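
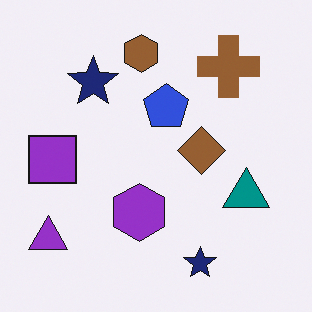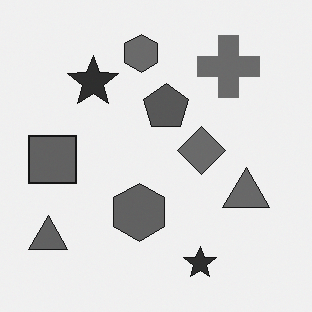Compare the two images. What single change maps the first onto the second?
Converted to grayscale.

All color is removed — every shape is now a shade of grey.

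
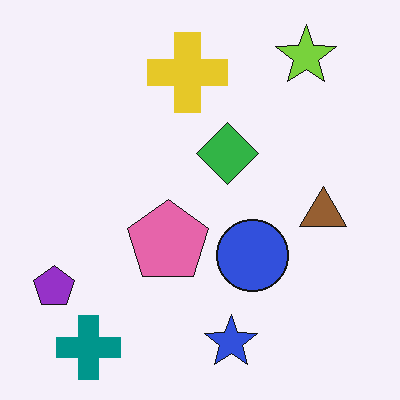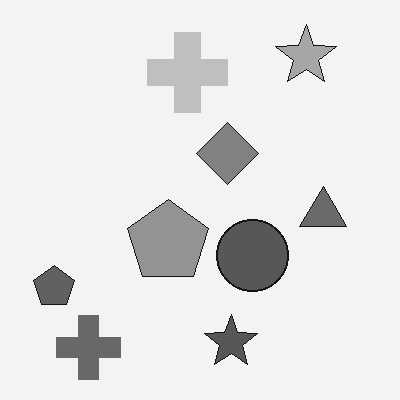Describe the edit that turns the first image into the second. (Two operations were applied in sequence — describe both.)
The second image is the first converted to grayscale, then JPEG-compressed with visible artifacts.

All color is removed — every shape is now a shade of grey. Blocky 8×8 compression artifacts appear around shape edges and the flat background shows ringing — characteristic JPEG degradation.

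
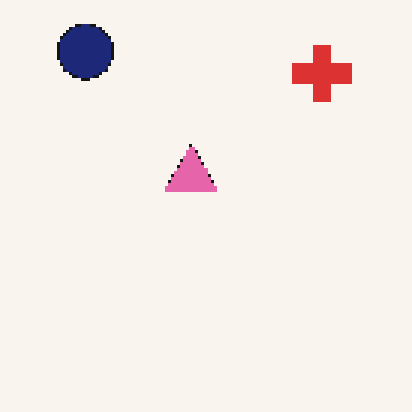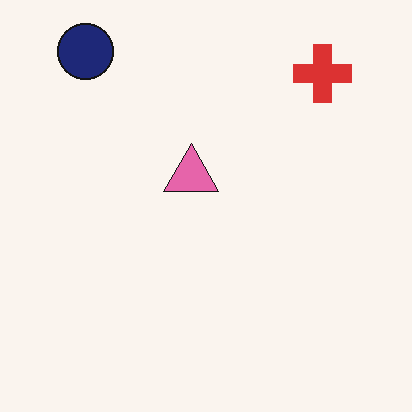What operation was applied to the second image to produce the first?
It was lightly pixelated (a mild mosaic effect).

Shapes are reduced to large square blocks; fine edges and outlines are lost — a downscale-then-upscale (mosaic) effect.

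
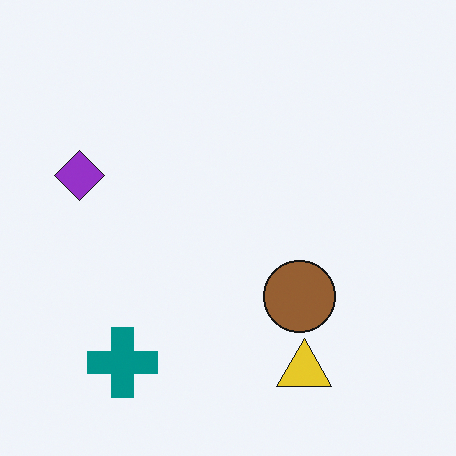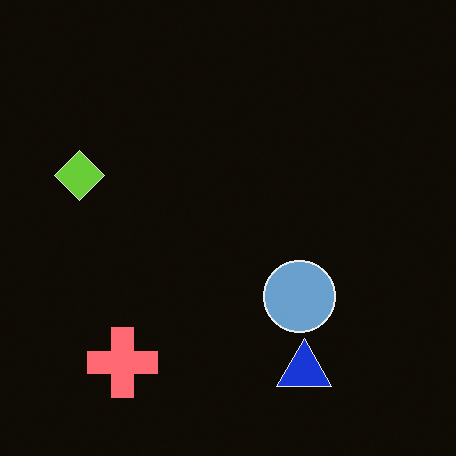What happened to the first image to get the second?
It was color-inverted (negative).

The light background has become dark and every shape's color is its complement — a photographic negative.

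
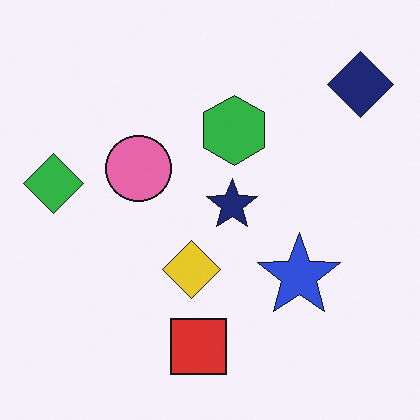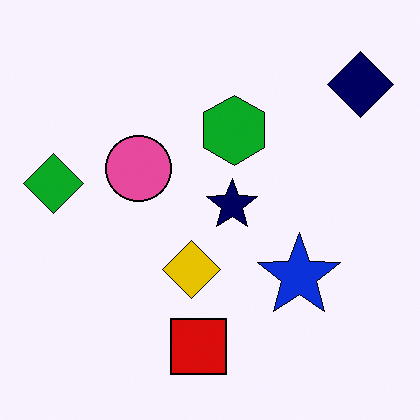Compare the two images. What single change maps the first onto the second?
Given slightly increased contrast.

Tones are pushed away from mid-grey across the whole image — a global contrast change.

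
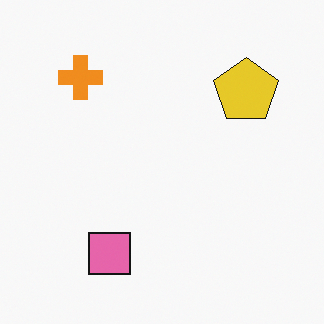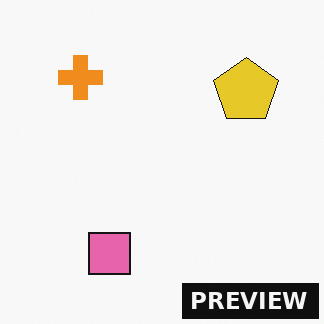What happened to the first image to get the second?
The second image is the first watermarked with the text "PREVIEW" in the lower-right corner.

A dark label reading "PREVIEW" appears in the lower-right corner.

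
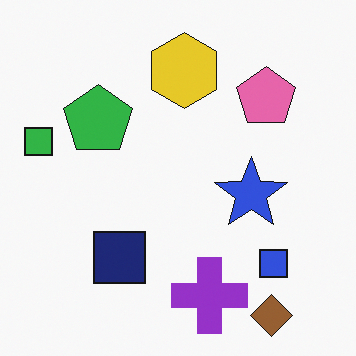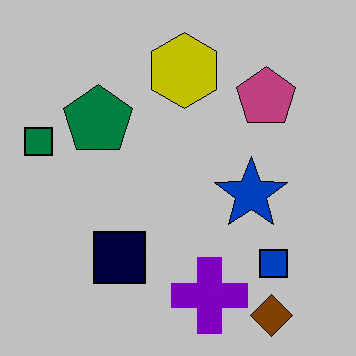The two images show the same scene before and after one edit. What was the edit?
The image was heavily posterized to just a handful of flat colors.

Each flat color has snapped to a coarser quantized level — most visibly, the near-white background has dropped to a flat grey.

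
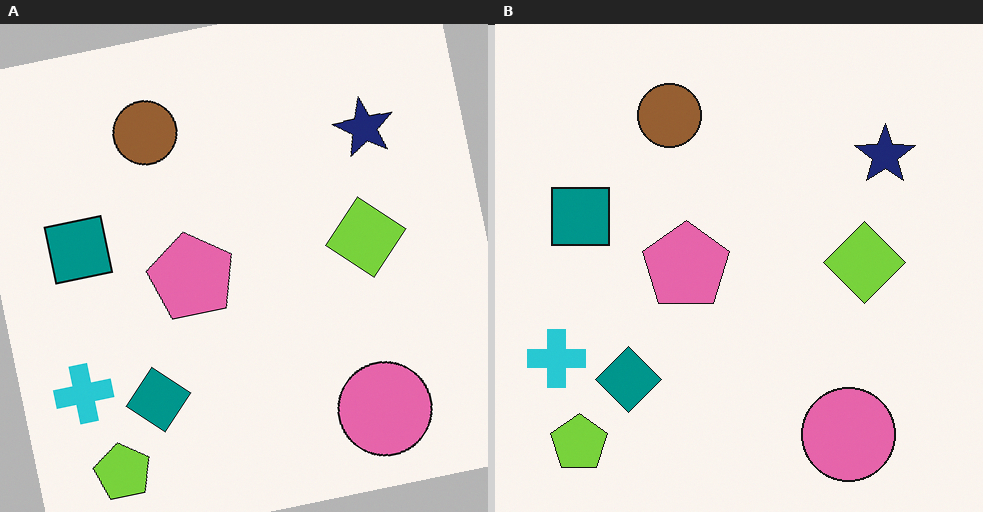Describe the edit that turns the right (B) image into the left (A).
The image was rotated counter-clockwise by a few degrees.

Every shape is tilted by the same angle and the image corners show triangular fill wedges — a whole-image rotation by a non-right angle.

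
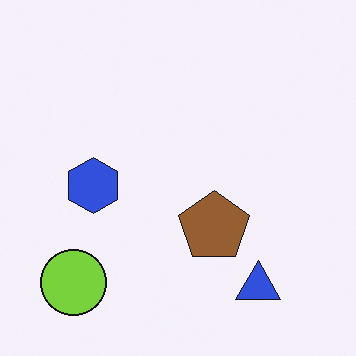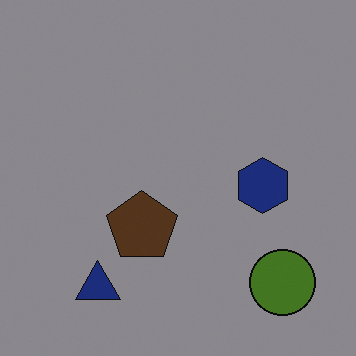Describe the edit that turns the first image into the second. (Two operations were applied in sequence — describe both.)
The image was substantially darkened, then flipped horizontally (left ↔ right).

Every pixel — background and shapes alike — is uniformly darkened. The lime circle is in the bottom-left of the first image and the bottom-right of the second — shapes on opposite sides of the vertical midline have swapped in a mirror flip.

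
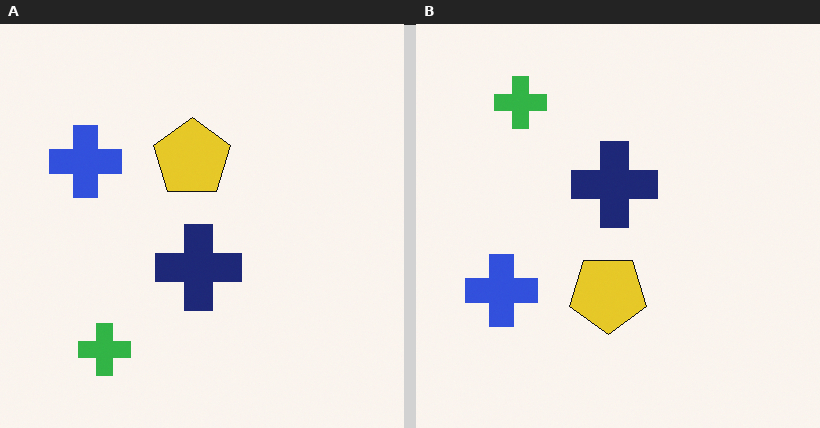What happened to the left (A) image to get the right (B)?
This is the original image flipped vertically (top ↔ bottom).

The green cross is in the bottom-left of the left (A) image and the top-left of the right (B) — shapes on opposite sides of the horizontal midline have swapped in a mirror flip.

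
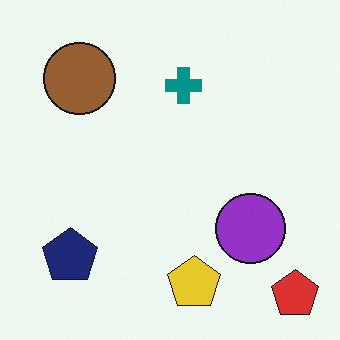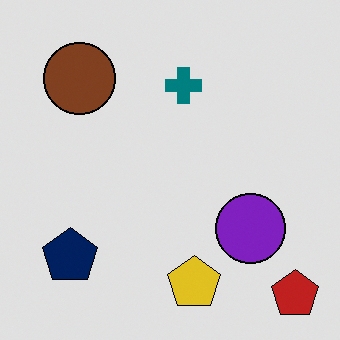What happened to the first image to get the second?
This is the original image moderately posterized.

Each flat color has snapped to a coarser quantized level — most visibly, the near-white background has dropped to a flat grey.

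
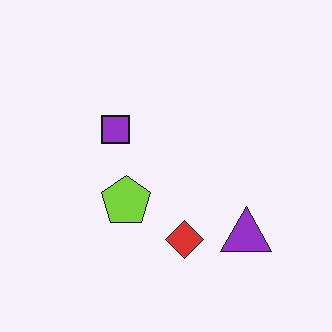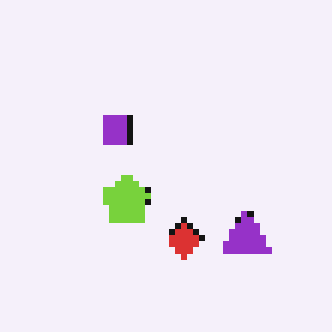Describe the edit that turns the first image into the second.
The transformation is: moderately pixelated.

Shapes are reduced to large square blocks; fine edges and outlines are lost — a downscale-then-upscale (mosaic) effect.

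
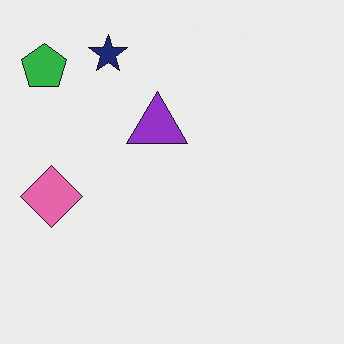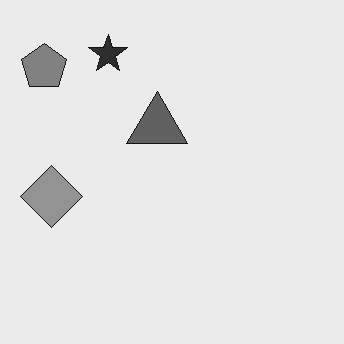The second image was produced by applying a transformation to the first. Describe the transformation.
The image was converted to grayscale.

All color is removed — every shape is now a shade of grey.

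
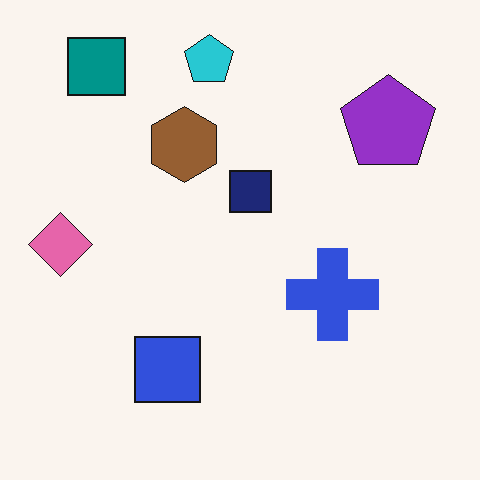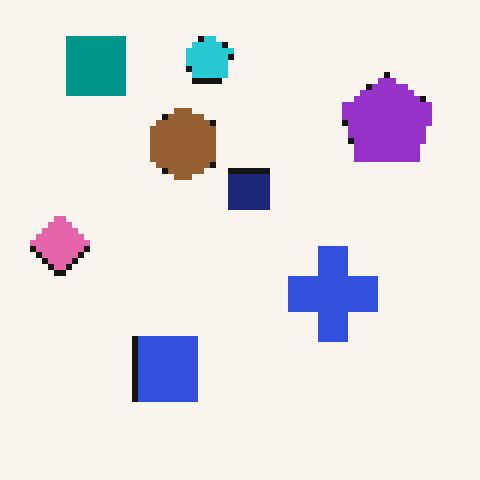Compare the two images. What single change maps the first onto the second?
The image was moderately pixelated.

Shapes are reduced to large square blocks; fine edges and outlines are lost — a downscale-then-upscale (mosaic) effect.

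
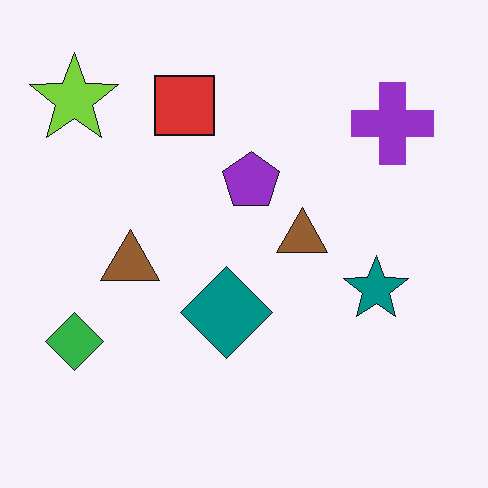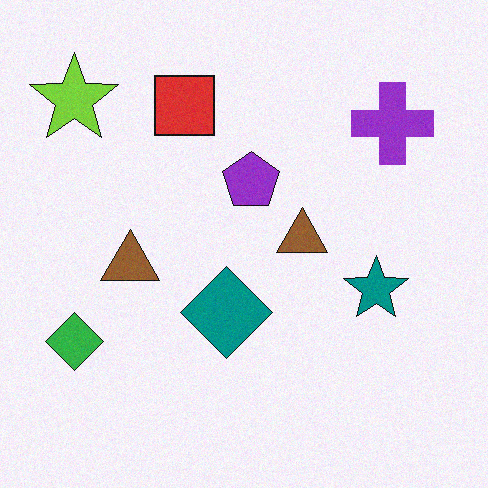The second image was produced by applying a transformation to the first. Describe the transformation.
The second image is the first degraded with subtle gaussian noise.

Random speckle covers the whole image, including the flat background.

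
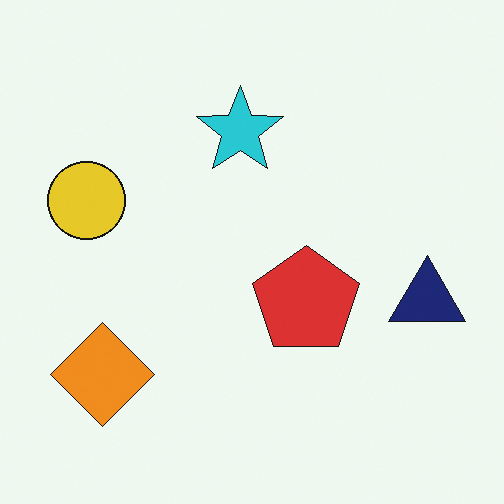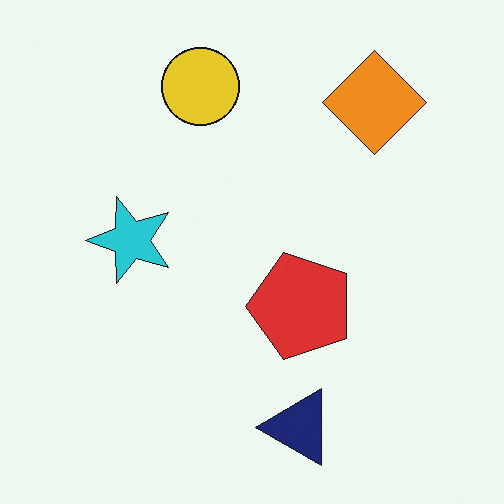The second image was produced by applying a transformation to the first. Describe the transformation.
The image was transposed (reflected across the top-left ↔ bottom-right diagonal).

Shapes have swapped their row and column positions — what was in the top-right is now in the bottom-left — a diagonal reflection.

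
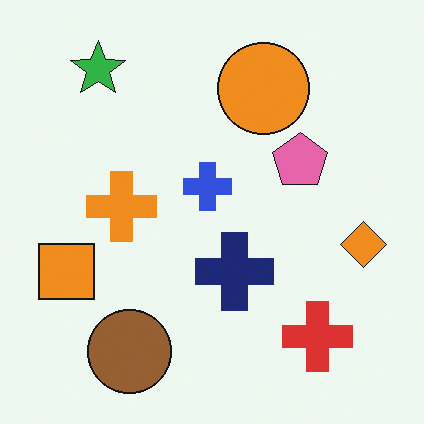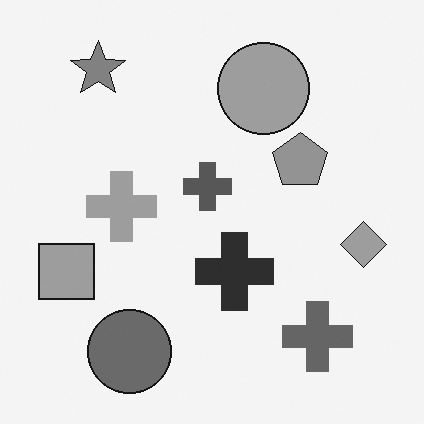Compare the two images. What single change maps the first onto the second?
It was converted to grayscale.

All color is removed — every shape is now a shade of grey.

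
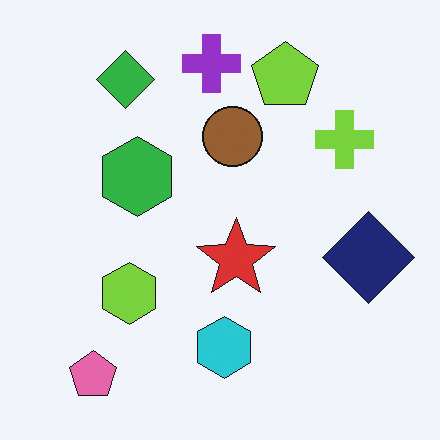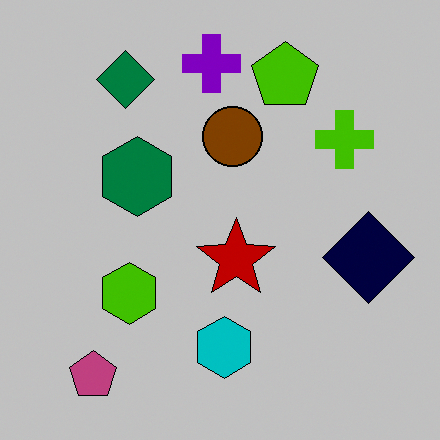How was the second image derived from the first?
The transformation is: heavily posterized to just a handful of flat colors.

Each flat color has snapped to a coarser quantized level — most visibly, the near-white background has dropped to a flat grey.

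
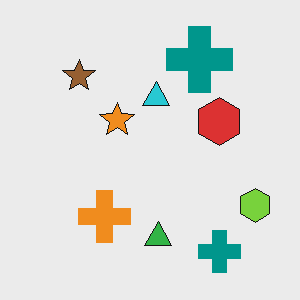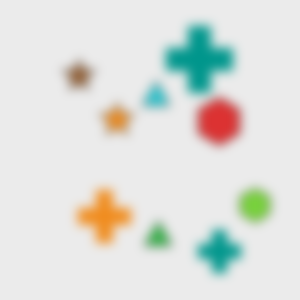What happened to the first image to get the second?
The second image is the first heavily blurred.

Shape edges and outlines are uniformly softened across the whole image.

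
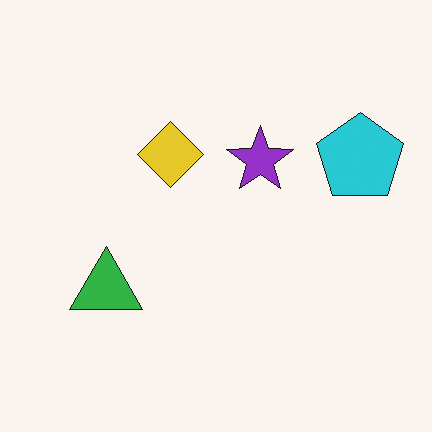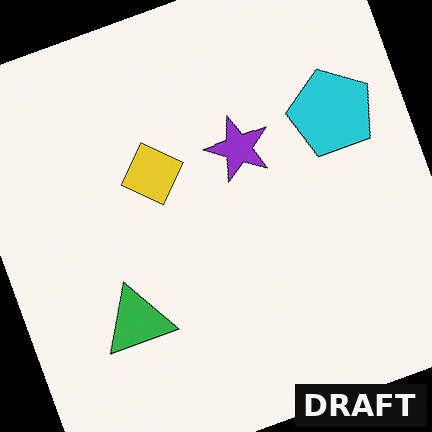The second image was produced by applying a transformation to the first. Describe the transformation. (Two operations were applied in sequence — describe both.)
The image was rotated counter-clockwise by a moderate amount, then watermarked with the text "DRAFT" in the lower-right corner.

Every shape is tilted by the same angle and the image corners show triangular fill wedges — a whole-image rotation by a non-right angle. A dark label reading "DRAFT" appears in the lower-right corner.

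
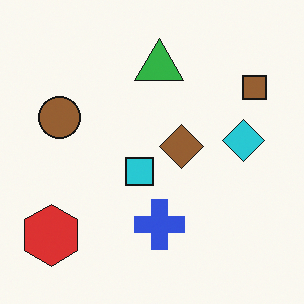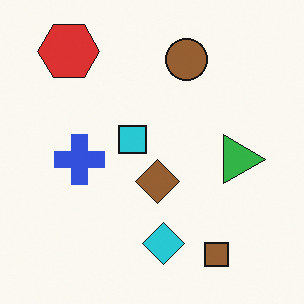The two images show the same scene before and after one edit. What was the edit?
It was rotated 90° clockwise.

The red hexagon sits in the bottom-left of the first image and the top-left of the second — consistent with a whole-image 90° clockwise rotation.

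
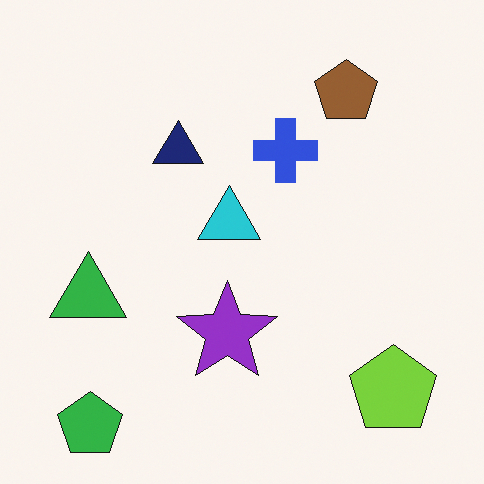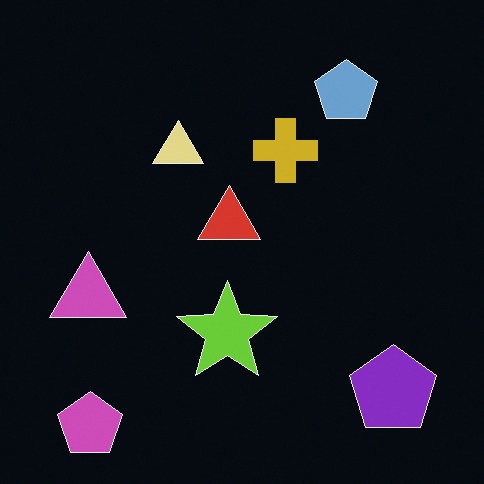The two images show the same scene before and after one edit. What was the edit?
It was color-inverted (negative).

The light background has become dark and every shape's color is its complement — a photographic negative.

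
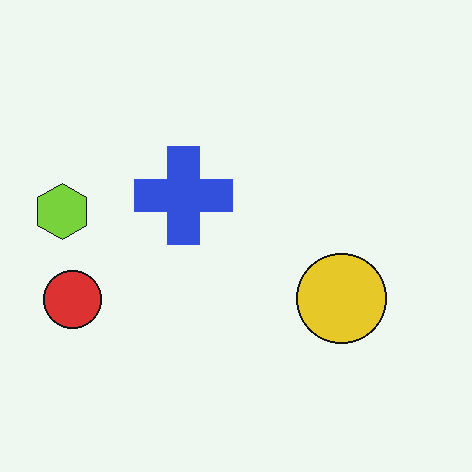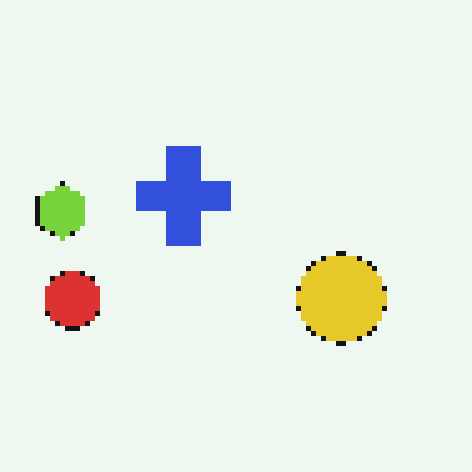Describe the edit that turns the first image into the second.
Lightly pixelated (a mild mosaic effect).

Shapes are reduced to large square blocks; fine edges and outlines are lost — a downscale-then-upscale (mosaic) effect.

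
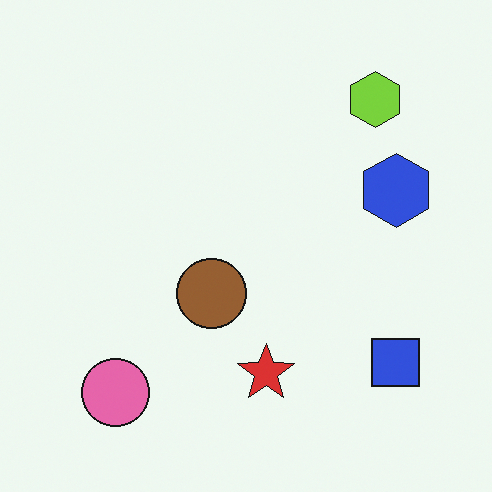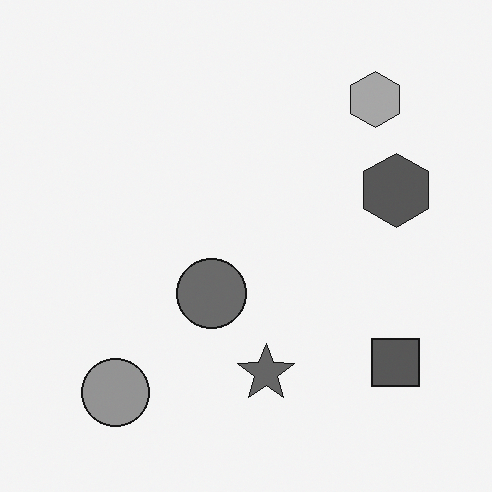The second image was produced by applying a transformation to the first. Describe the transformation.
The second image is the first converted to grayscale.

All color is removed — every shape is now a shade of grey.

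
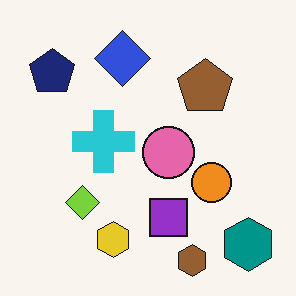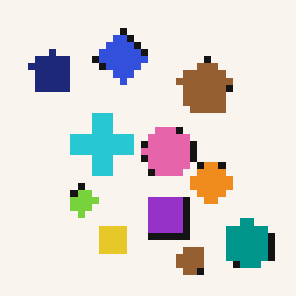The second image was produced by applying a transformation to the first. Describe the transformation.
Moderately pixelated.

Shapes are reduced to large square blocks; fine edges and outlines are lost — a downscale-then-upscale (mosaic) effect.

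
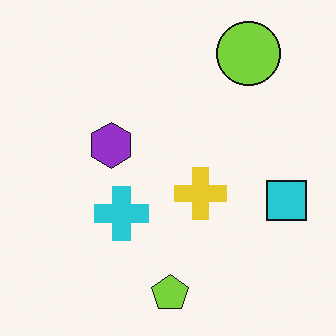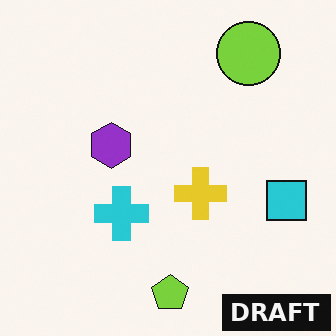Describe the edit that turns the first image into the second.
Watermarked with the text "DRAFT" in the lower-right corner.

A dark label reading "DRAFT" appears in the lower-right corner.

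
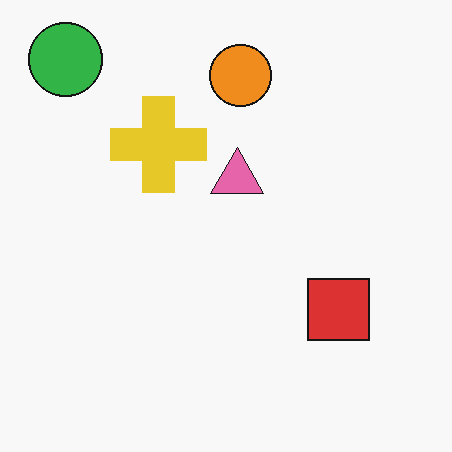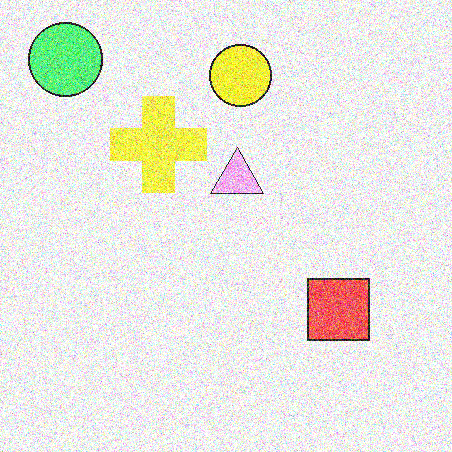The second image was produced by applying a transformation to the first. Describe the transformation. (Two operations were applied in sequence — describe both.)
The transformation is: noticeably brightened, then degraded with heavy additive noise.

Every pixel — background and shapes alike — is uniformly brightened. Random speckle covers the whole image, including the flat background.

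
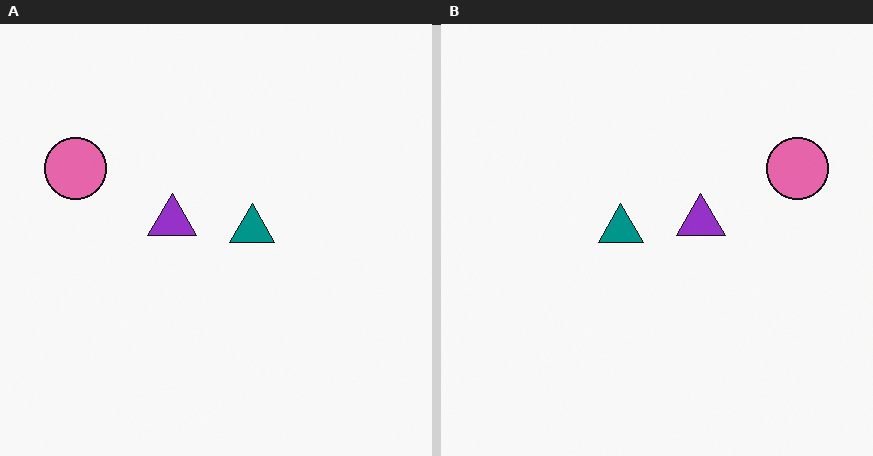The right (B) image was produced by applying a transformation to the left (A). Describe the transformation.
Flipped horizontally (left ↔ right).

The pink circle is in the left of the left (A) image and the right of the right (B) — shapes on opposite sides of the vertical midline have swapped in a mirror flip.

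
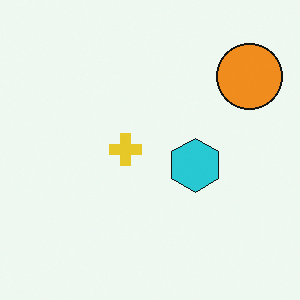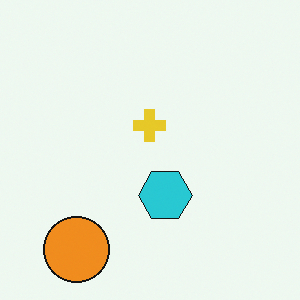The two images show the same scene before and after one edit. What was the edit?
Transposed (reflected across the top-left ↔ bottom-right diagonal).

Shapes have swapped their row and column positions — what was in the top-right is now in the bottom-left — a diagonal reflection.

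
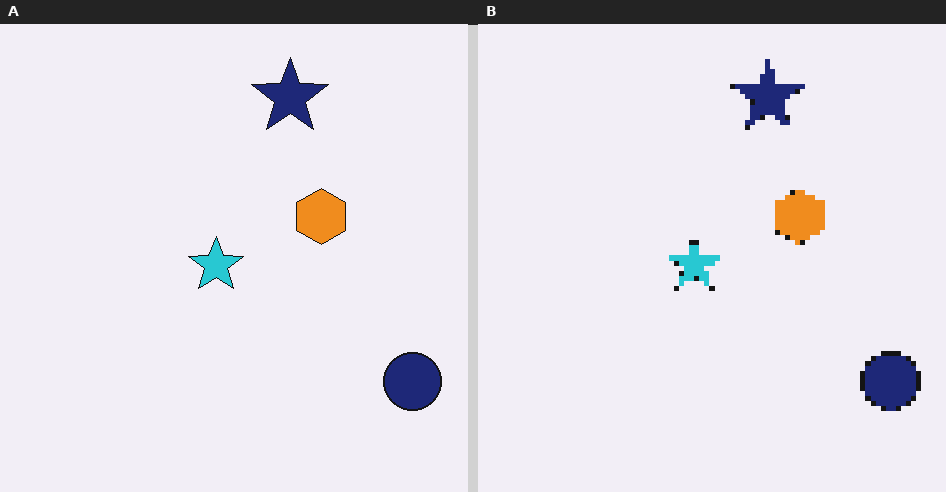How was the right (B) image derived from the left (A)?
Lightly pixelated (a mild mosaic effect).

Shapes are reduced to large square blocks; fine edges and outlines are lost — a downscale-then-upscale (mosaic) effect.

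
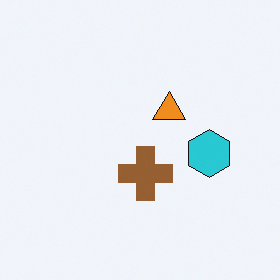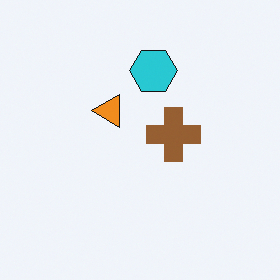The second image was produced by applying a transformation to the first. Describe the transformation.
The transformation is: rotated 90° counter-clockwise.

The cyan hexagon sits in the right of the first image and the top of the second — consistent with a whole-image 90° counter-clockwise rotation.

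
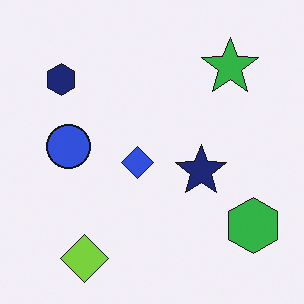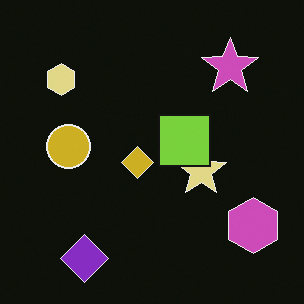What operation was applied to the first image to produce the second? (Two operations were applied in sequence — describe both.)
The second image is the first color-inverted (negative), then overlaid with an additional lime square.

The light background has become dark and every shape's color is its complement — a photographic negative. A lime square appears in the second image that is absent from the first.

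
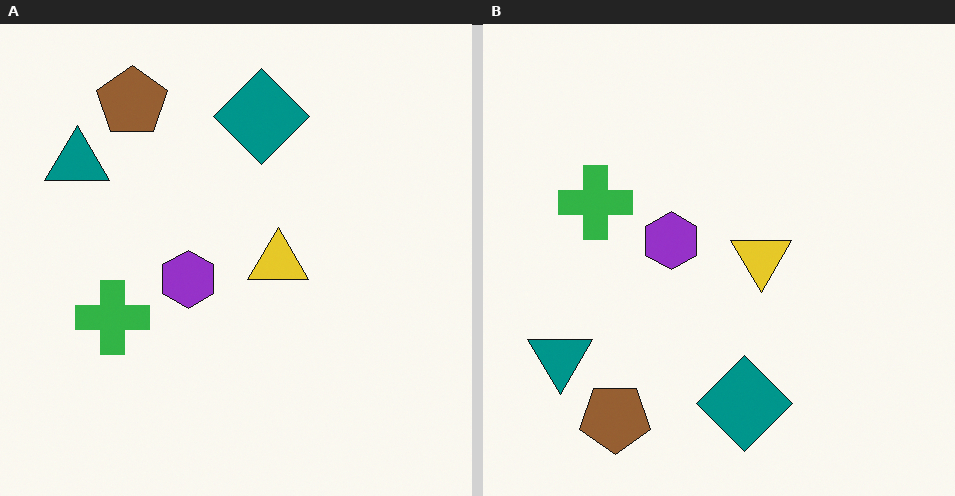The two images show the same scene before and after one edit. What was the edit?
The right (B) image is the left (A) flipped vertically (top ↔ bottom).

The brown pentagon is in the top-left of the left (A) image and the bottom-left of the right (B) — shapes on opposite sides of the horizontal midline have swapped in a mirror flip.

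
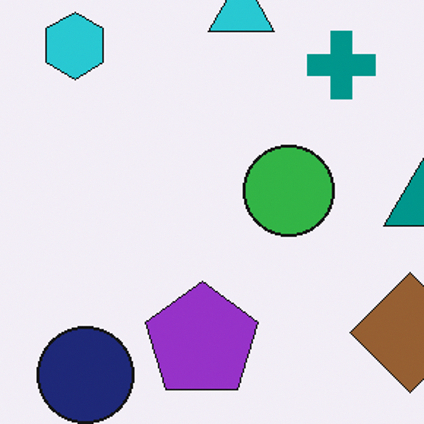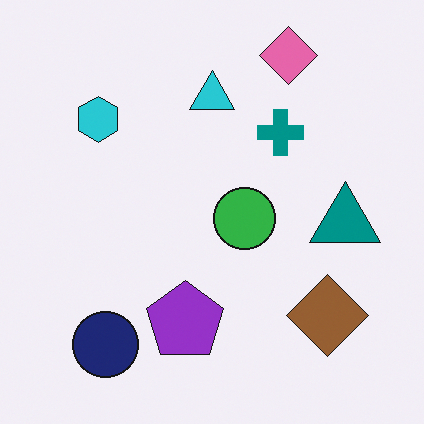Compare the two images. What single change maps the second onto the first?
The image was cropped slightly and scaled back up.

The visible shapes are larger and the field of view is narrower; shapes near the original edges may be partly or wholly outside the frame — a crop-and-rescale.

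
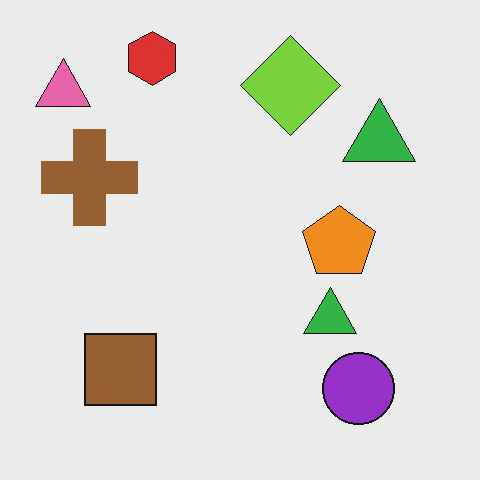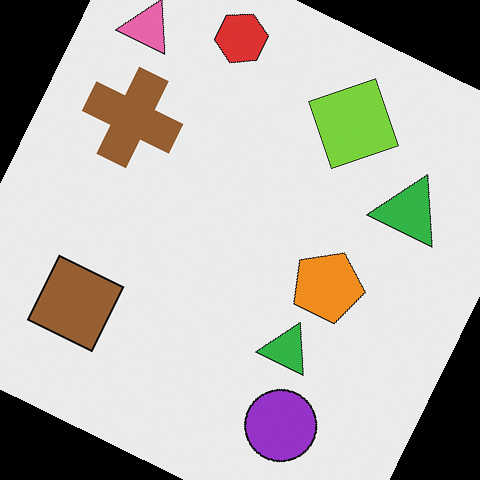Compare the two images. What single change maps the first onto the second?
The image was rotated clockwise by a clearly visible amount.

Every shape is tilted by the same angle and the image corners show triangular fill wedges — a whole-image rotation by a non-right angle.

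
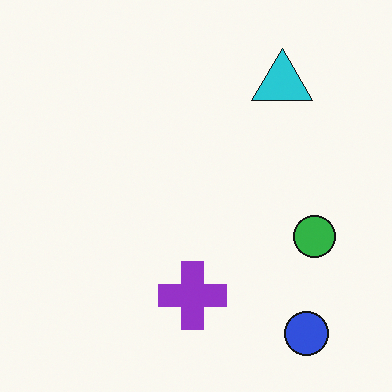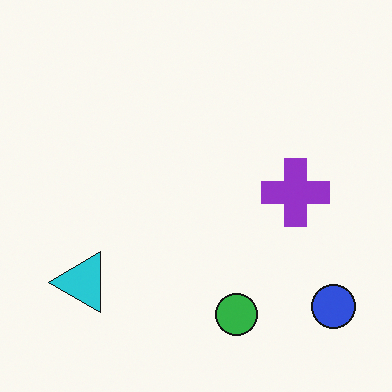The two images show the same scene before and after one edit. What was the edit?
The transformation is: transposed (reflected across the top-left ↔ bottom-right diagonal).

Shapes have swapped their row and column positions — what was in the top-right is now in the bottom-left — a diagonal reflection.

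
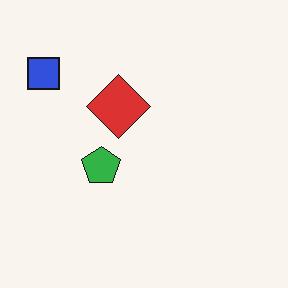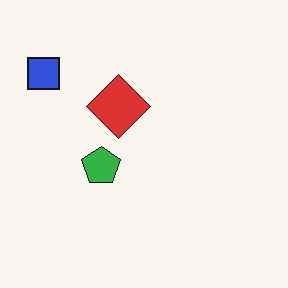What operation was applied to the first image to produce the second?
The image was JPEG-compressed with visible artifacts.

Blocky 8×8 compression artifacts appear around shape edges and the flat background shows ringing — characteristic JPEG degradation.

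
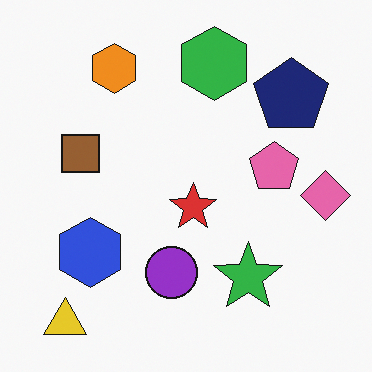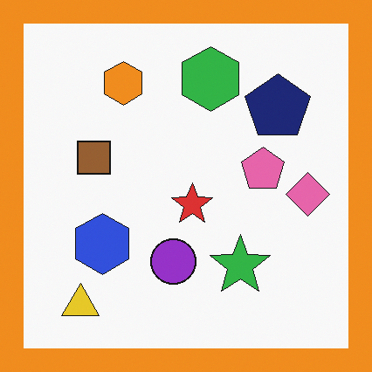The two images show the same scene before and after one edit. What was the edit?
The image was framed with a orange border.

A solid orange frame runs around the edge of the second image, with the content slightly shrunk inside it.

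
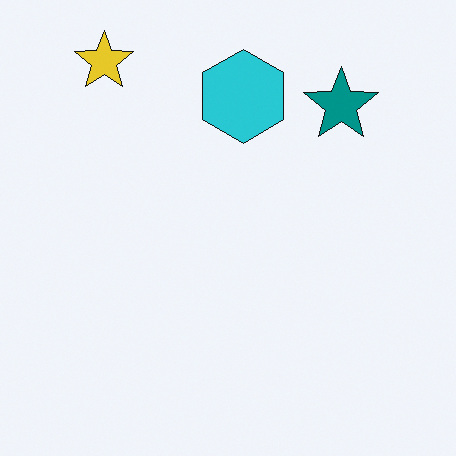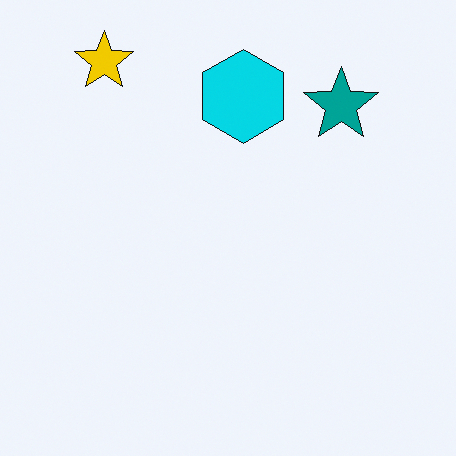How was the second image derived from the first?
Slightly oversaturated.

All colors are more vivid — a global saturation change.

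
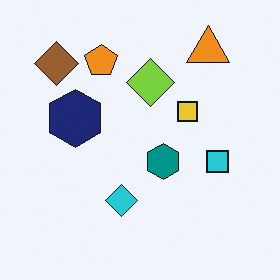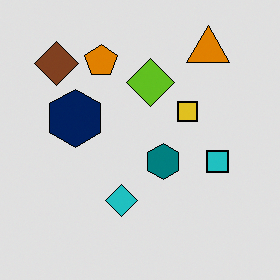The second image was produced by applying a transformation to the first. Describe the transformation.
The transformation is: moderately posterized.

Each flat color has snapped to a coarser quantized level — most visibly, the near-white background has dropped to a flat grey.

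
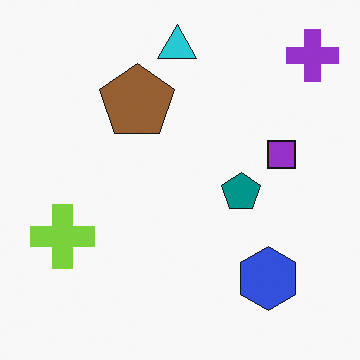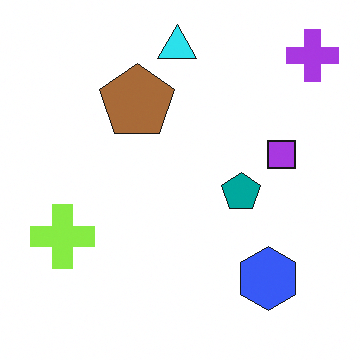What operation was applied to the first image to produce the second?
The second image is the first slightly brightened.

Every pixel — background and shapes alike — is uniformly brightened.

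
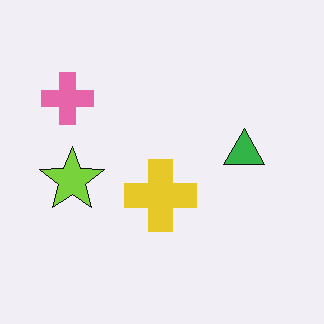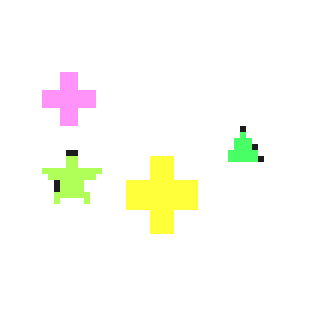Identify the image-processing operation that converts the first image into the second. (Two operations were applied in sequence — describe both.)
It was pixelated into visible square blocks, then brightened a lot.

Shapes are reduced to large square blocks; fine edges and outlines are lost — a downscale-then-upscale (mosaic) effect. Every pixel — background and shapes alike — is uniformly brightened.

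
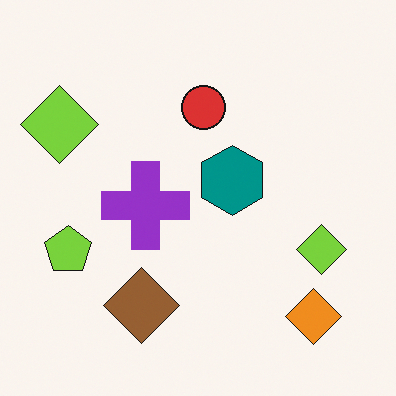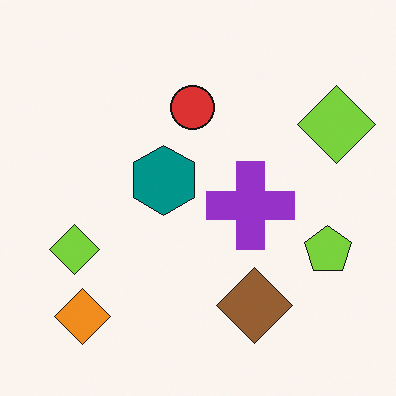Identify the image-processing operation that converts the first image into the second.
Flipped horizontally (left ↔ right).

The lime pentagon is in the left of the first image and the right of the second — shapes on opposite sides of the vertical midline have swapped in a mirror flip.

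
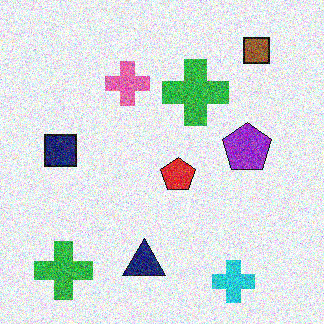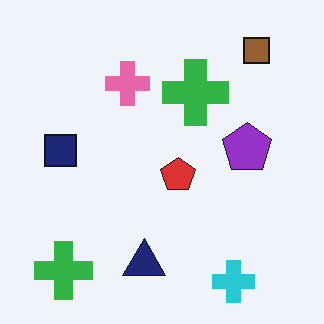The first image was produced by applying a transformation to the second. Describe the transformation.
The image was degraded with a thick layer of grain.

Random speckle covers the whole image, including the flat background.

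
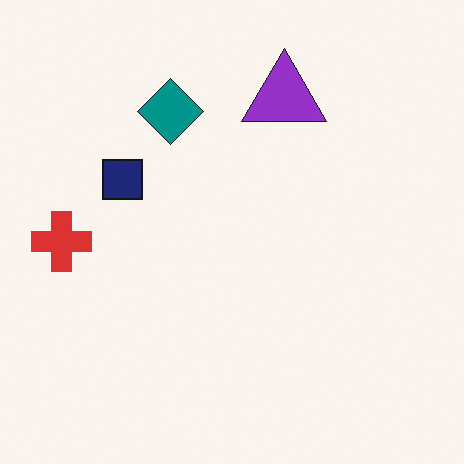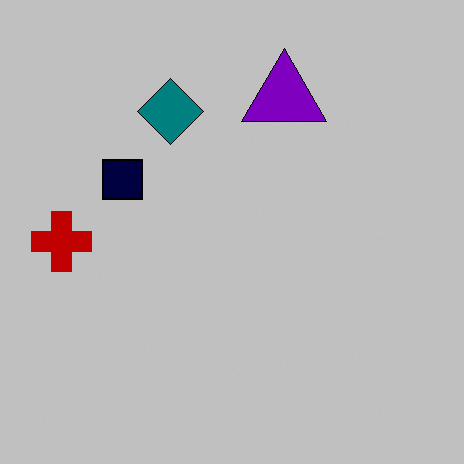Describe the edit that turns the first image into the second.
The second image is the first aggressively posterized.

Each flat color has snapped to a coarser quantized level — most visibly, the near-white background has dropped to a flat grey.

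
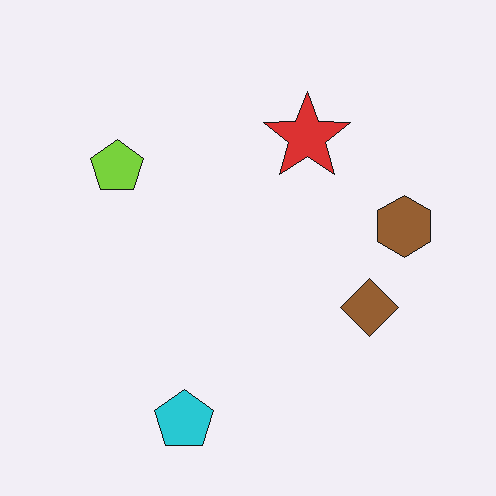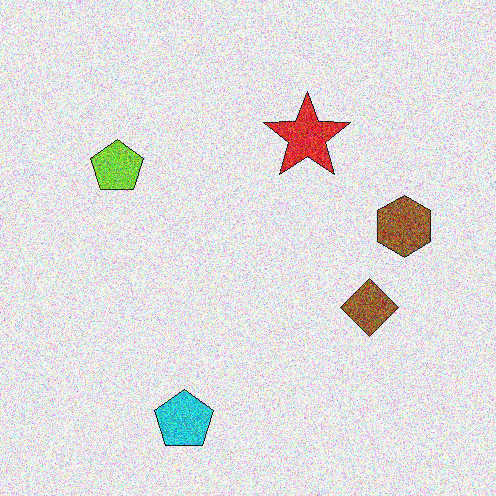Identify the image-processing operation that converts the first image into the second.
The transformation is: degraded with strong gaussian noise.

Random speckle covers the whole image, including the flat background.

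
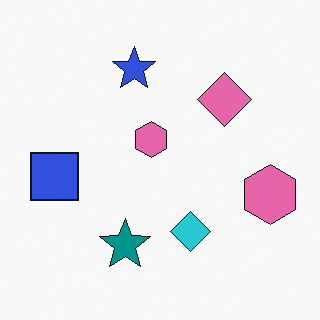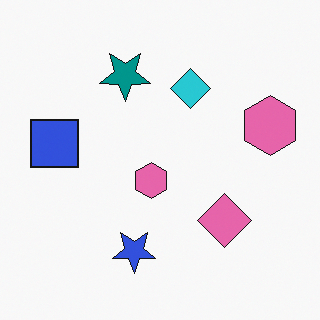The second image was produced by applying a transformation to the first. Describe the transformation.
The image was flipped vertically (top ↔ bottom).

The blue star is in the top of the first image and the bottom of the second — shapes on opposite sides of the horizontal midline have swapped in a mirror flip.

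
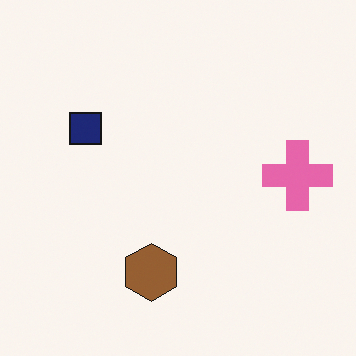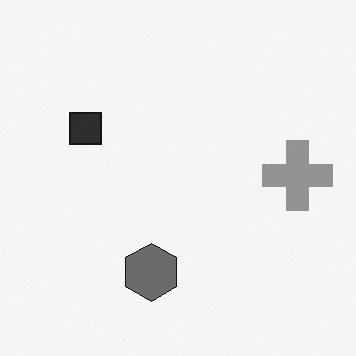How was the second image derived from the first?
This is the original image converted to grayscale.

All color is removed — every shape is now a shade of grey.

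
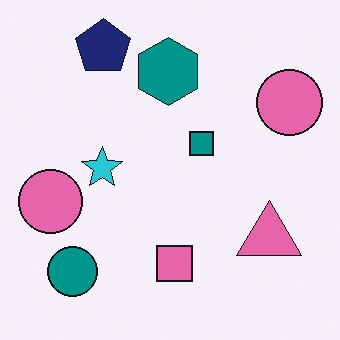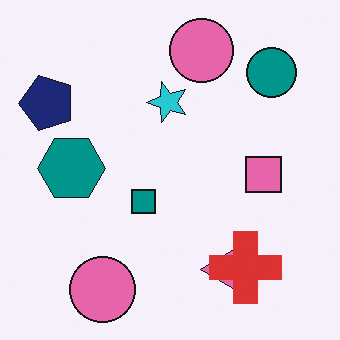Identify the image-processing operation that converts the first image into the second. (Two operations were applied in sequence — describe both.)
The second image is the first transposed (reflected across the top-left ↔ bottom-right diagonal), then overlaid with an additional red cross.

Shapes have swapped their row and column positions — what was in the top-right is now in the bottom-left — a diagonal reflection. A red cross appears in the second image that is absent from the first.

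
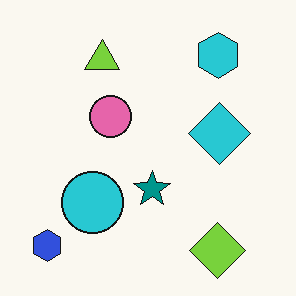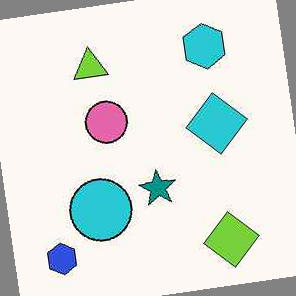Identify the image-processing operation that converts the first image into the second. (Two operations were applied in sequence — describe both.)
This is the original image given moderate JPEG compression, then rotated counter-clockwise by a small amount.

Blocky 8×8 compression artifacts appear around shape edges and the flat background shows ringing — characteristic JPEG degradation. Every shape is tilted by the same angle and the image corners show triangular fill wedges — a whole-image rotation by a non-right angle.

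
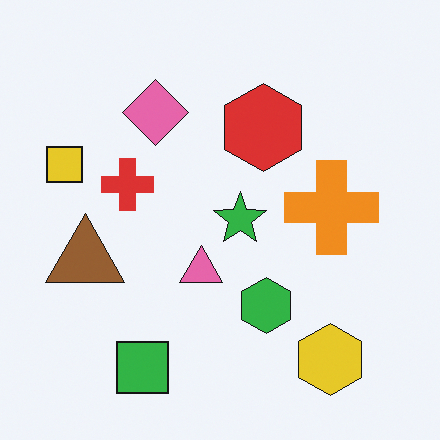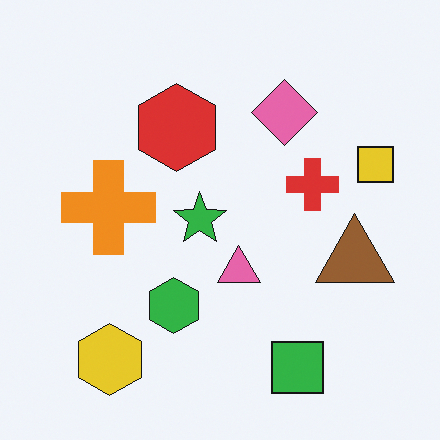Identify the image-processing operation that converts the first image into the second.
The image was flipped horizontally (left ↔ right).

The yellow square is in the left of the first image and the right of the second — shapes on opposite sides of the vertical midline have swapped in a mirror flip.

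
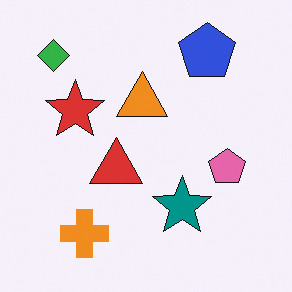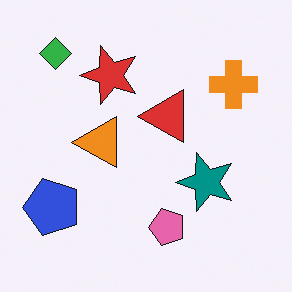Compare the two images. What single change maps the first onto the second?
The image was transposed (reflected across the top-left ↔ bottom-right diagonal).

Shapes have swapped their row and column positions — what was in the top-right is now in the bottom-left — a diagonal reflection.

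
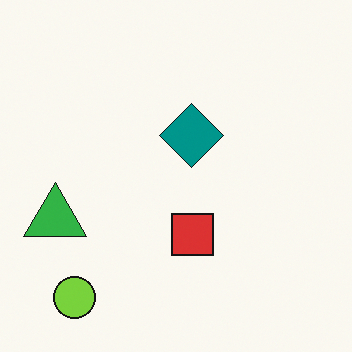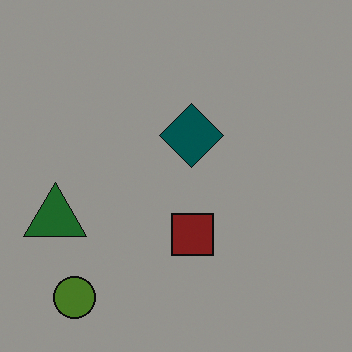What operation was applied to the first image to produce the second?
The image was darkened a lot.

Every pixel — background and shapes alike — is uniformly darkened.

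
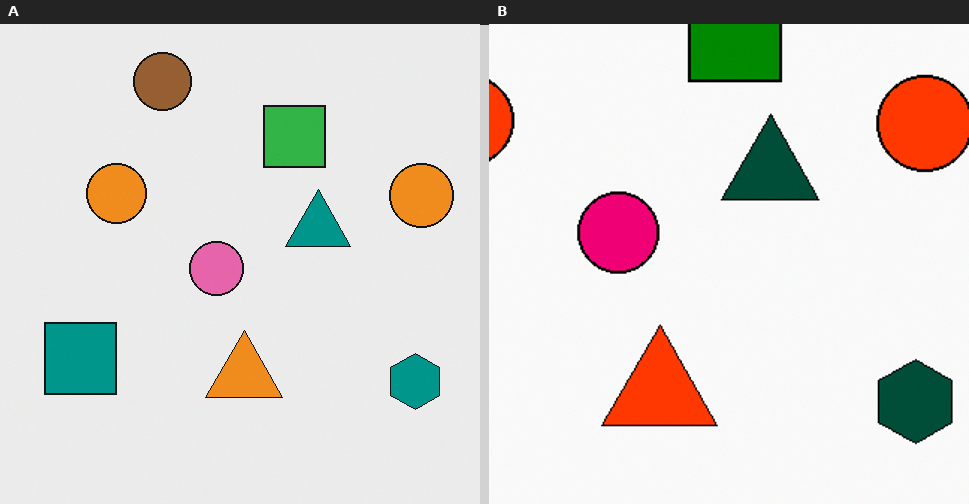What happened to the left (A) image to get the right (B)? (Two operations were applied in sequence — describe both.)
The right (B) image is the left (A) boosted in contrast, then cropped to a modestly smaller region and rescaled.

Tones are pushed away from mid-grey across the whole image — a global contrast change. The visible shapes are larger and the field of view is narrower; shapes near the original edges may be partly or wholly outside the frame — a crop-and-rescale.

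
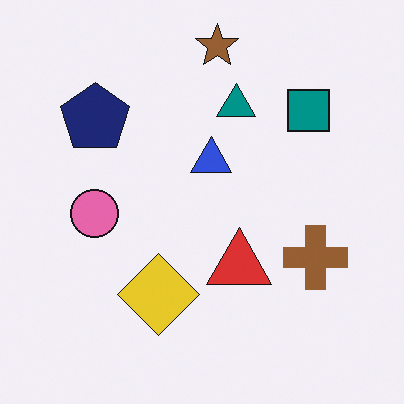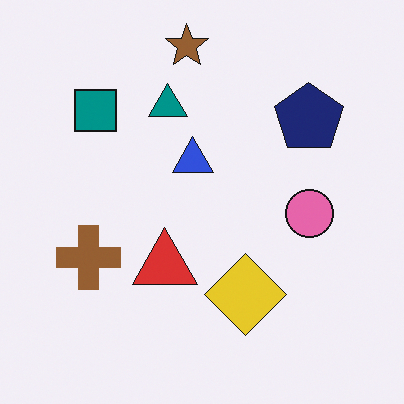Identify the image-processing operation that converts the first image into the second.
Flipped horizontally (left ↔ right).

The brown cross is in the right of the first image and the left of the second — shapes on opposite sides of the vertical midline have swapped in a mirror flip.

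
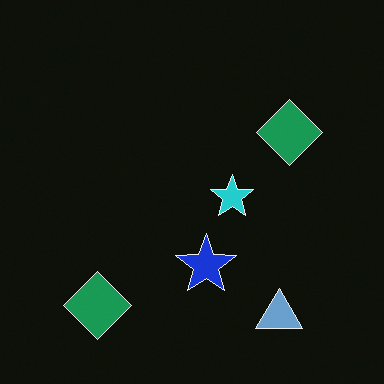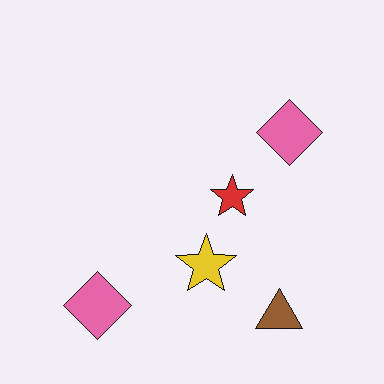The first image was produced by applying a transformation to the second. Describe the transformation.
This is the original image color-inverted (negative).

The light background has become dark and every shape's color is its complement — a photographic negative.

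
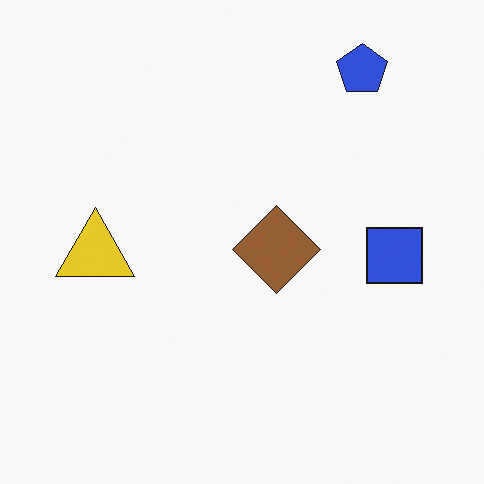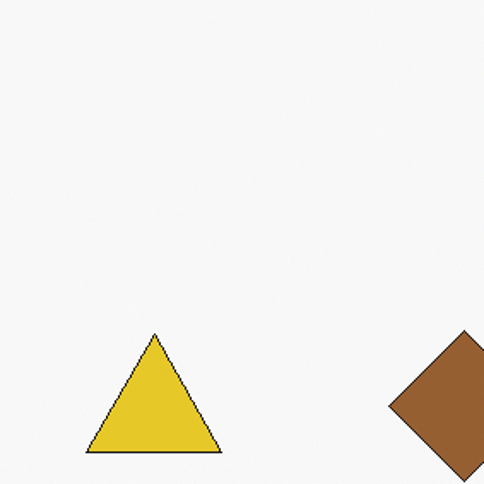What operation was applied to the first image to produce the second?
The transformation is: cropped to a noticeably smaller region and rescaled.

The visible shapes are larger and the field of view is narrower; shapes near the original edges may be partly or wholly outside the frame — a crop-and-rescale.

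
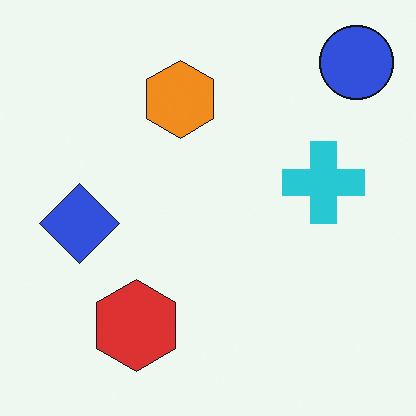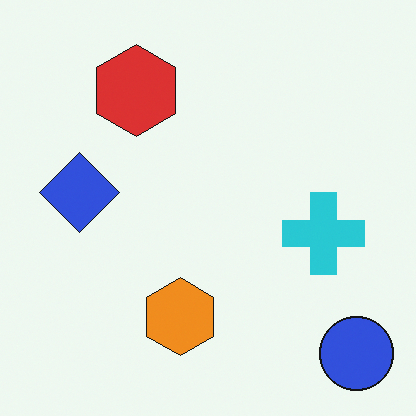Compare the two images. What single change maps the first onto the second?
Flipped vertically (top ↔ bottom).

The blue circle is in the top-right of the first image and the bottom-right of the second — shapes on opposite sides of the horizontal midline have swapped in a mirror flip.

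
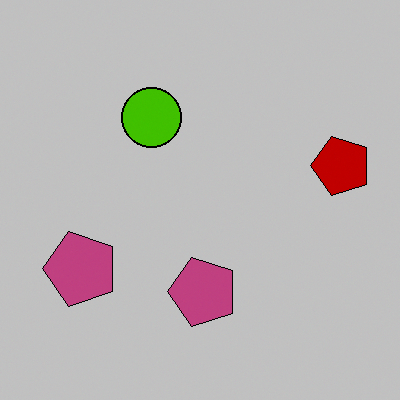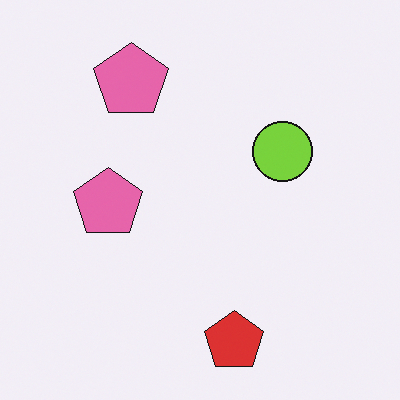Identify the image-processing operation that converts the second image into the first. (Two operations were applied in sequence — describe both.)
This is the original image aggressively posterized, then rotated 90° counter-clockwise.

Each flat color has snapped to a coarser quantized level — most visibly, the near-white background has dropped to a flat grey. The red pentagon sits in the bottom of the second image and the right of the first — consistent with a whole-image 90° counter-clockwise rotation.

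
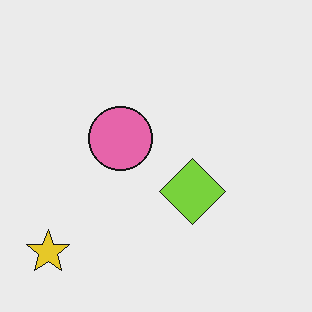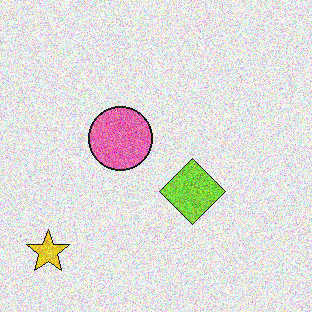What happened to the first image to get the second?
This is the original image degraded with strong gaussian noise.

Random speckle covers the whole image, including the flat background.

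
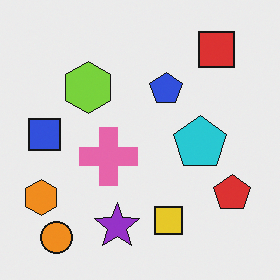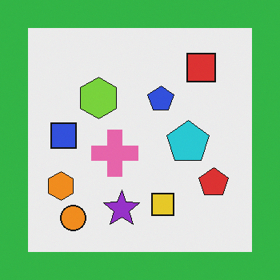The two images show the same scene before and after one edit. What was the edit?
The second image is the first framed with a green border.

A solid green frame runs around the edge of the second image, with the content slightly shrunk inside it.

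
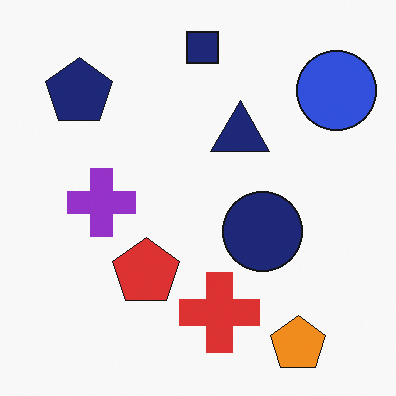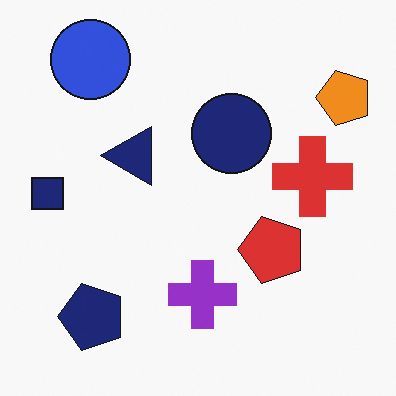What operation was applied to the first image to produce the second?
This is the original image rotated 90° counter-clockwise.

The orange pentagon sits in the bottom-right of the first image and the top-right of the second — consistent with a whole-image 90° counter-clockwise rotation.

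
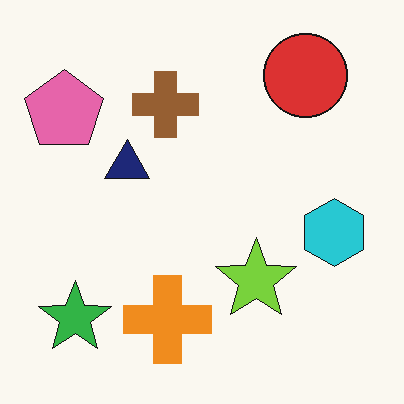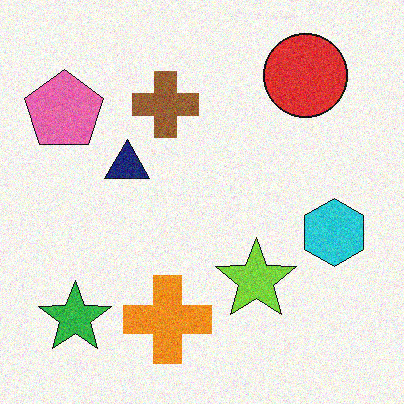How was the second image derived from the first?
The image was degraded with moderate additive noise.

Random speckle covers the whole image, including the flat background.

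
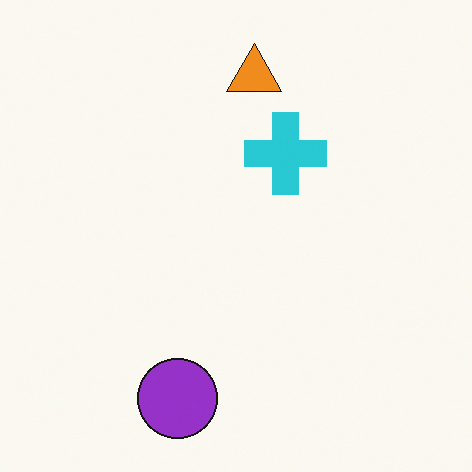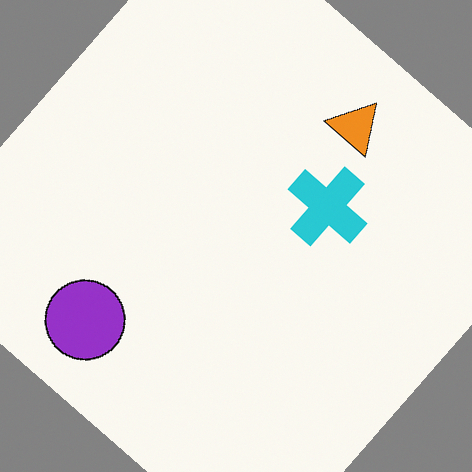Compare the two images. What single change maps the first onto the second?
The second image is the first rotated clockwise by a large amount — several tens of degrees.

Every shape is tilted by the same angle and the image corners show triangular fill wedges — a whole-image rotation by a non-right angle.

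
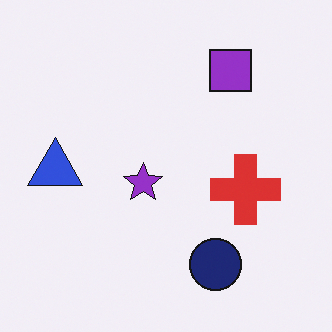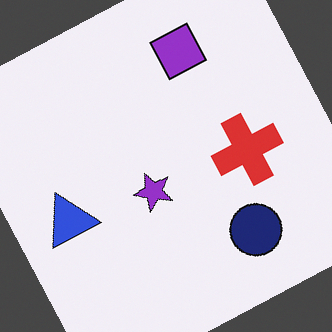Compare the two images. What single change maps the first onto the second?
The image was rotated counter-clockwise by a clearly visible amount.

Every shape is tilted by the same angle and the image corners show triangular fill wedges — a whole-image rotation by a non-right angle.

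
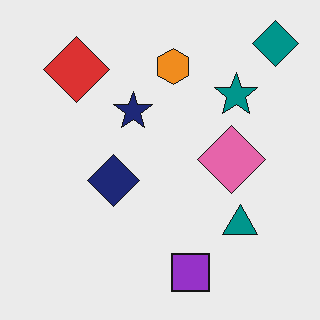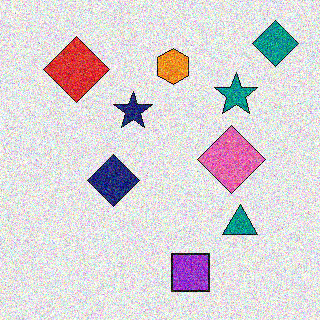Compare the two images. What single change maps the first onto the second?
Degraded with heavy additive noise.

Random speckle covers the whole image, including the flat background.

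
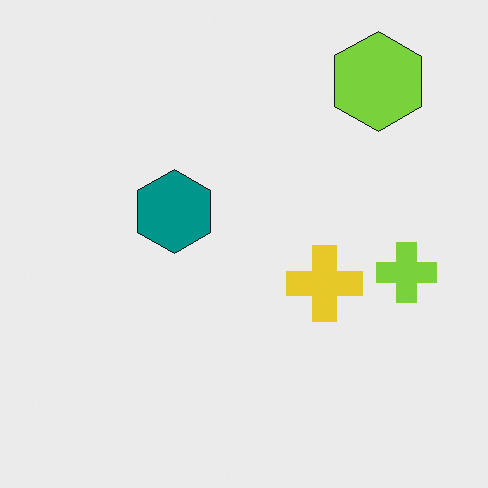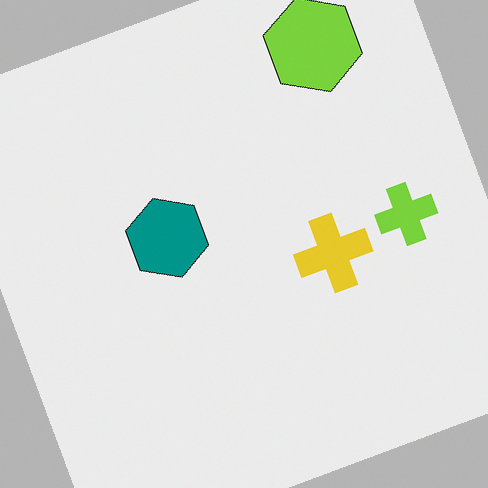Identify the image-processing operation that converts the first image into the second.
The transformation is: rotated counter-clockwise by a clearly visible amount.

Every shape is tilted by the same angle and the image corners show triangular fill wedges — a whole-image rotation by a non-right angle.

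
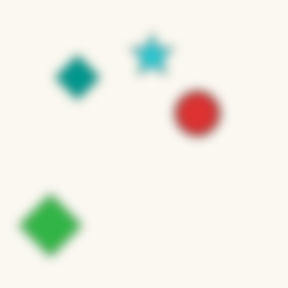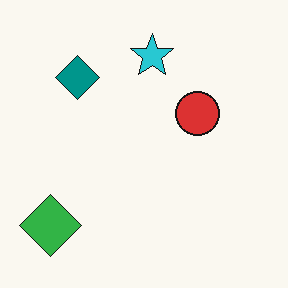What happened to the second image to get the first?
It was heavily blurred.

Shape edges and outlines are uniformly softened across the whole image.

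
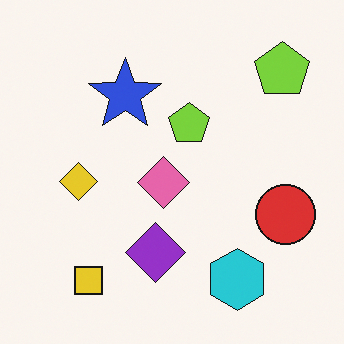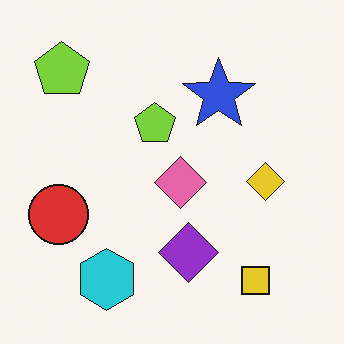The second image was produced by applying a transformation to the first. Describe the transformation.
It was flipped horizontally (left ↔ right).

The red circle is in the right of the first image and the left of the second — shapes on opposite sides of the vertical midline have swapped in a mirror flip.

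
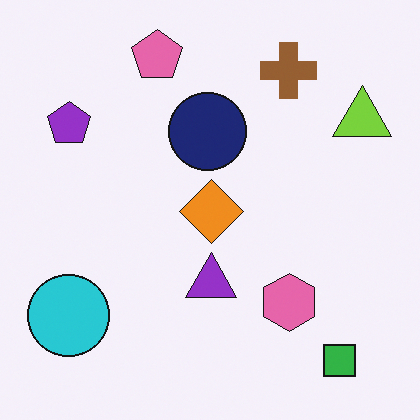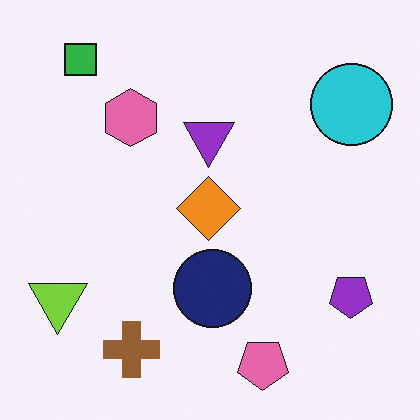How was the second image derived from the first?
Rotated 180°.

The green square sits in the bottom-right of the first image and the top-left of the second — consistent with a whole-image 180° rotation.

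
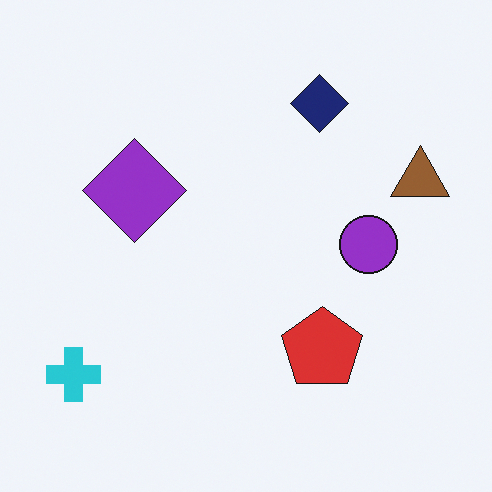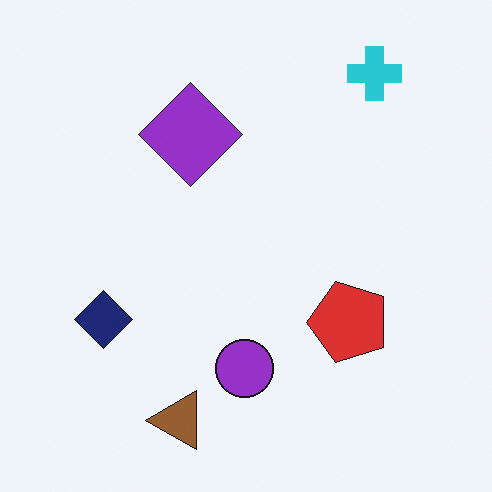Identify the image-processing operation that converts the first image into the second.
It was transposed (reflected across the top-left ↔ bottom-right diagonal).

Shapes have swapped their row and column positions — what was in the top-right is now in the bottom-left — a diagonal reflection.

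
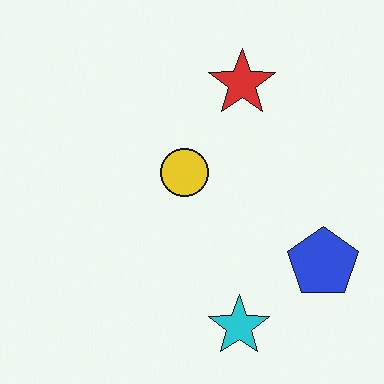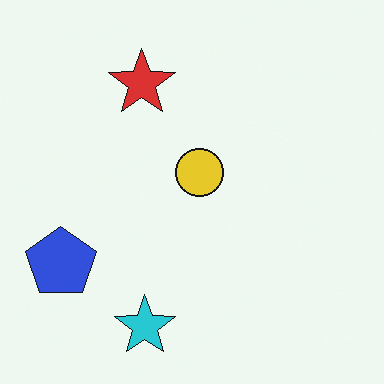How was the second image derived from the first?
Flipped horizontally (left ↔ right).

The blue pentagon is in the bottom-right of the first image and the bottom-left of the second — shapes on opposite sides of the vertical midline have swapped in a mirror flip.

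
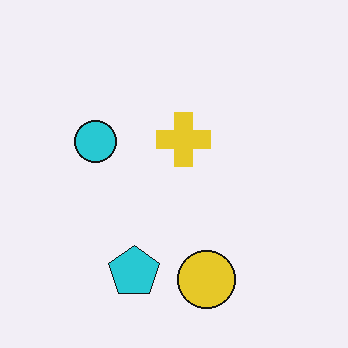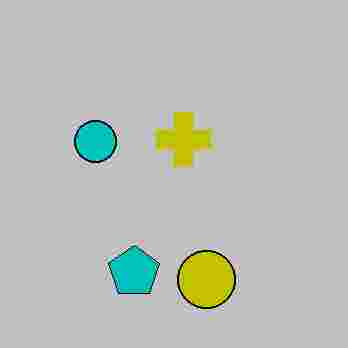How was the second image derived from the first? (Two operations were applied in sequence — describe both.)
The image was aggressively posterized, then heavily JPEG-compressed with obvious blocking artifacts.

Each flat color has snapped to a coarser quantized level — most visibly, the near-white background has dropped to a flat grey. Blocky 8×8 compression artifacts appear around shape edges and the flat background shows ringing — characteristic JPEG degradation.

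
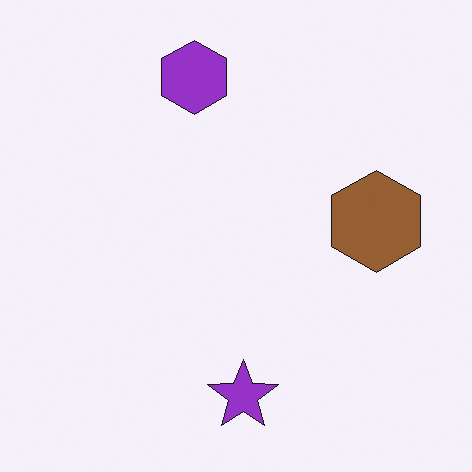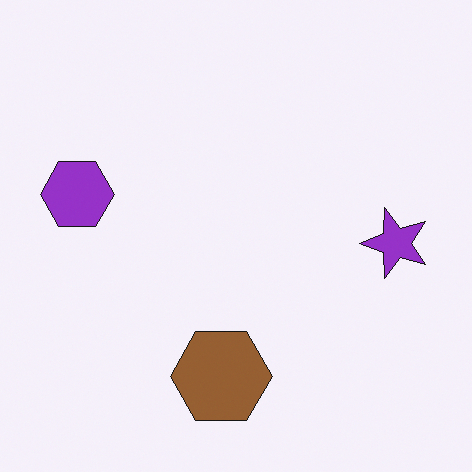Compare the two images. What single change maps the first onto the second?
The transformation is: transposed (reflected across the top-left ↔ bottom-right diagonal).

Shapes have swapped their row and column positions — what was in the top-right is now in the bottom-left — a diagonal reflection.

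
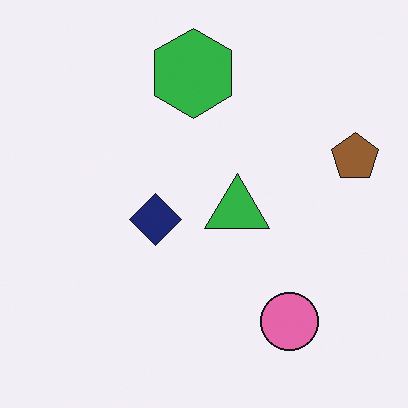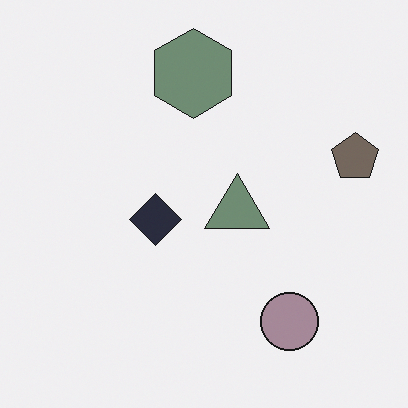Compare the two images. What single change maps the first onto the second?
It was heavily desaturated.

All colors are more muted and greyish — a global saturation change.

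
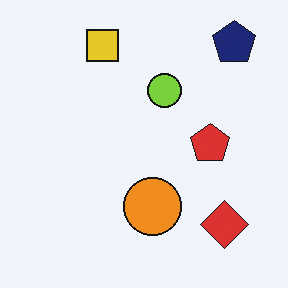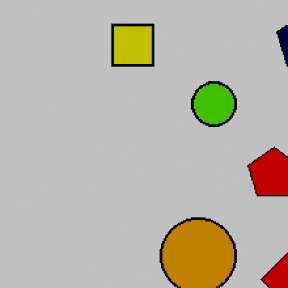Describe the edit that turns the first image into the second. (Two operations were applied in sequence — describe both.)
Cropped to a modestly smaller region and rescaled, then heavily posterized to just a handful of flat colors.

The visible shapes are larger and the field of view is narrower; shapes near the original edges may be partly or wholly outside the frame — a crop-and-rescale. Each flat color has snapped to a coarser quantized level — most visibly, the near-white background has dropped to a flat grey.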